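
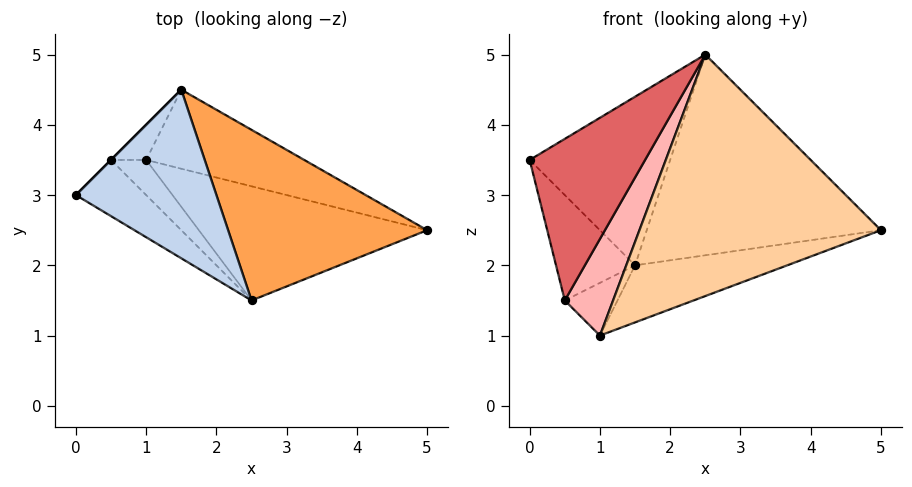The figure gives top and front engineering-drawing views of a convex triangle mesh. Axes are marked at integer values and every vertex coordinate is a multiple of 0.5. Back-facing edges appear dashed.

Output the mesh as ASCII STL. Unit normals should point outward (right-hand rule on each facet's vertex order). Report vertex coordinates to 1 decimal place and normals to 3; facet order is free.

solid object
 facet normal 0.411 0.534 -0.739
  outer loop
   vertex 1.0 3.5 1.0
   vertex 1.5 4.5 2.0
   vertex 5.0 2.5 2.5
  endloop
 endfacet
 facet normal 0.000 0.707 0.707
  outer loop
   vertex 2.5 1.5 5.0
   vertex 1.5 4.5 2.0
   vertex 0.0 3.0 3.5
  endloop
 endfacet
 facet normal 0.324 0.721 0.613
  outer loop
   vertex 2.5 1.5 5.0
   vertex 5.0 2.5 2.5
   vertex 1.5 4.5 2.0
  endloop
 endfacet
 facet normal -0.066 -0.902 -0.426
  outer loop
   vertex 2.5 1.5 5.0
   vertex 1.0 3.5 1.0
   vertex 5.0 2.5 2.5
  endloop
 endfacet
 facet normal -0.707 0.707 0.000
  outer loop
   vertex 0.5 3.5 1.5
   vertex 0.0 3.0 3.5
   vertex 1.5 4.5 2.0
  endloop
 endfacet
 facet normal -0.485 0.728 -0.485
  outer loop
   vertex 0.5 3.5 1.5
   vertex 1.5 4.5 2.0
   vertex 1.0 3.5 1.0
  endloop
 endfacet
 facet normal -0.347 -0.886 -0.308
  outer loop
   vertex 0.5 3.5 1.5
   vertex 2.5 1.5 5.0
   vertex 0.0 3.0 3.5
  endloop
 endfacet
 facet normal -0.323 -0.889 -0.323
  outer loop
   vertex 0.5 3.5 1.5
   vertex 1.0 3.5 1.0
   vertex 2.5 1.5 5.0
  endloop
 endfacet
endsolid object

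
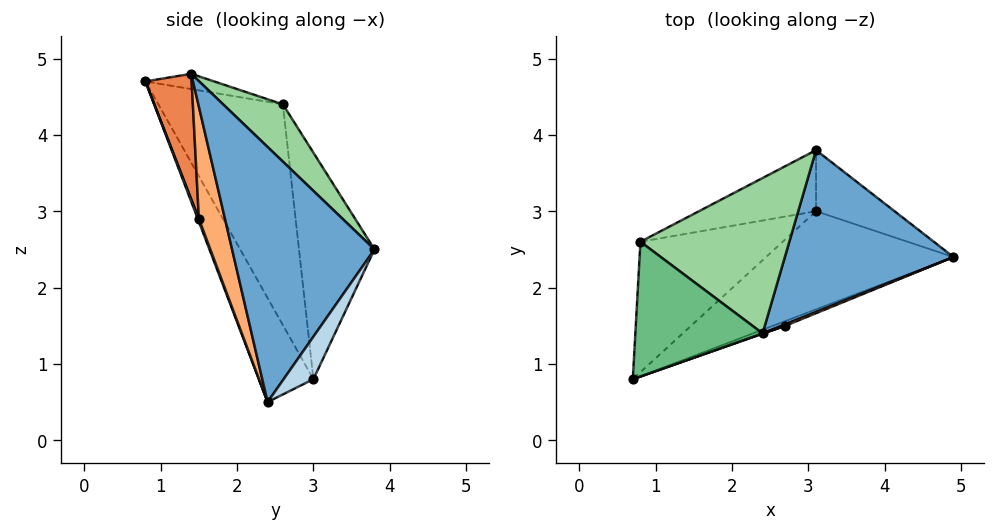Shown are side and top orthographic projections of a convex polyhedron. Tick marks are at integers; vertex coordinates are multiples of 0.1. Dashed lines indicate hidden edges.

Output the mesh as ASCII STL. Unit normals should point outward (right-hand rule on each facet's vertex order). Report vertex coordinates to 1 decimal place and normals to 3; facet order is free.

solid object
 facet normal 0.802 0.274 0.530
  outer loop
   vertex 2.4 1.4 4.8
   vertex 4.9 2.4 0.5
   vertex 3.1 3.8 2.5
  endloop
 endfacet
 facet normal -0.340 -0.714 -0.612
  outer loop
   vertex 3.1 3.0 0.8
   vertex 4.9 2.4 0.5
   vertex 0.7 0.8 4.7
  endloop
 endfacet
 facet normal 0.225 0.882 -0.415
  outer loop
   vertex 3.1 3.0 0.8
   vertex 3.1 3.8 2.5
   vertex 4.9 2.4 0.5
  endloop
 endfacet
 facet normal 0.068 -0.953 -0.295
  outer loop
   vertex 2.7 1.5 2.9
   vertex 0.7 0.8 4.7
   vertex 4.9 2.4 0.5
  endloop
 endfacet
 facet normal 0.333 -0.943 0.003
  outer loop
   vertex 2.7 1.5 2.9
   vertex 2.4 1.4 4.8
   vertex 0.7 0.8 4.7
  endloop
 endfacet
 facet normal 0.391 -0.920 0.013
  outer loop
   vertex 2.7 1.5 2.9
   vertex 4.9 2.4 0.5
   vertex 2.4 1.4 4.8
  endloop
 endfacet
 facet normal -0.840 -0.044 -0.541
  outer loop
   vertex 0.8 2.6 4.4
   vertex 3.1 3.0 0.8
   vertex 0.7 0.8 4.7
  endloop
 endfacet
 facet normal -0.636 0.698 -0.329
  outer loop
   vertex 0.8 2.6 4.4
   vertex 3.1 3.8 2.5
   vertex 3.1 3.0 0.8
  endloop
 endfacet
 facet normal -0.117 0.170 0.978
  outer loop
   vertex 0.8 2.6 4.4
   vertex 0.7 0.8 4.7
   vertex 2.4 1.4 4.8
  endloop
 endfacet
 facet normal 0.282 0.620 0.732
  outer loop
   vertex 0.8 2.6 4.4
   vertex 2.4 1.4 4.8
   vertex 3.1 3.8 2.5
  endloop
 endfacet
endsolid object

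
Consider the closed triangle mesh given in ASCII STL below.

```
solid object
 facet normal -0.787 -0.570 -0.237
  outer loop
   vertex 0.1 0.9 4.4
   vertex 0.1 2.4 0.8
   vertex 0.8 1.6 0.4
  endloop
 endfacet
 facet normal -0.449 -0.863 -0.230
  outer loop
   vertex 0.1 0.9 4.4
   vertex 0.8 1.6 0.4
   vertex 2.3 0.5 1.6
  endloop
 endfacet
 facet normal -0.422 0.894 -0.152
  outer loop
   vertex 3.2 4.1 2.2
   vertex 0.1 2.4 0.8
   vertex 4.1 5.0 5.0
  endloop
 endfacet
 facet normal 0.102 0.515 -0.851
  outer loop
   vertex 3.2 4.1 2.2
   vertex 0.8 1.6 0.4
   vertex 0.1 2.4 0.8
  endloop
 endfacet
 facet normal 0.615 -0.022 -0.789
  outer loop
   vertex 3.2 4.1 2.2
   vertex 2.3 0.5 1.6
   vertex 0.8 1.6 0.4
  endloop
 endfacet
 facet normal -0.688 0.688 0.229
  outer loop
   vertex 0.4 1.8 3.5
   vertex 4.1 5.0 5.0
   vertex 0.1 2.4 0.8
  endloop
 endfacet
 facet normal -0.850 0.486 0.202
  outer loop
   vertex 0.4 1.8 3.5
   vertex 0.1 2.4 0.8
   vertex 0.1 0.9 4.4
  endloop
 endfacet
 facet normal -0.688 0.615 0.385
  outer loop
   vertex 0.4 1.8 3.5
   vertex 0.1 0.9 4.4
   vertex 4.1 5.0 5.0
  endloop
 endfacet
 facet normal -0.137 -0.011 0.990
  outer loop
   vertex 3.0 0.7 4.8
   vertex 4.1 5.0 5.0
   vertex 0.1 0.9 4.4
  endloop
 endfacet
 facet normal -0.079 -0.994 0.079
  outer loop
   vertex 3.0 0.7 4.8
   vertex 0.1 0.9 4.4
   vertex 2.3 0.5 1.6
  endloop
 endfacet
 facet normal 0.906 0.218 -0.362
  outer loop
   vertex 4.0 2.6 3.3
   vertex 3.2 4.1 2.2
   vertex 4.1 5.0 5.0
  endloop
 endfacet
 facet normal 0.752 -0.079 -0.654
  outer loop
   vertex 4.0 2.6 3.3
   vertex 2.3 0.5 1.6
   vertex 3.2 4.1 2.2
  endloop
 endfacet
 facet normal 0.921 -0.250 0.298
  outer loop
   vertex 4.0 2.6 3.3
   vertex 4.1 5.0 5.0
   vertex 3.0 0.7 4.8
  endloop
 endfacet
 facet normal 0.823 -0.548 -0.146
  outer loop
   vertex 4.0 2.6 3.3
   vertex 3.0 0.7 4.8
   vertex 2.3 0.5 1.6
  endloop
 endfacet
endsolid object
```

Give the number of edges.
21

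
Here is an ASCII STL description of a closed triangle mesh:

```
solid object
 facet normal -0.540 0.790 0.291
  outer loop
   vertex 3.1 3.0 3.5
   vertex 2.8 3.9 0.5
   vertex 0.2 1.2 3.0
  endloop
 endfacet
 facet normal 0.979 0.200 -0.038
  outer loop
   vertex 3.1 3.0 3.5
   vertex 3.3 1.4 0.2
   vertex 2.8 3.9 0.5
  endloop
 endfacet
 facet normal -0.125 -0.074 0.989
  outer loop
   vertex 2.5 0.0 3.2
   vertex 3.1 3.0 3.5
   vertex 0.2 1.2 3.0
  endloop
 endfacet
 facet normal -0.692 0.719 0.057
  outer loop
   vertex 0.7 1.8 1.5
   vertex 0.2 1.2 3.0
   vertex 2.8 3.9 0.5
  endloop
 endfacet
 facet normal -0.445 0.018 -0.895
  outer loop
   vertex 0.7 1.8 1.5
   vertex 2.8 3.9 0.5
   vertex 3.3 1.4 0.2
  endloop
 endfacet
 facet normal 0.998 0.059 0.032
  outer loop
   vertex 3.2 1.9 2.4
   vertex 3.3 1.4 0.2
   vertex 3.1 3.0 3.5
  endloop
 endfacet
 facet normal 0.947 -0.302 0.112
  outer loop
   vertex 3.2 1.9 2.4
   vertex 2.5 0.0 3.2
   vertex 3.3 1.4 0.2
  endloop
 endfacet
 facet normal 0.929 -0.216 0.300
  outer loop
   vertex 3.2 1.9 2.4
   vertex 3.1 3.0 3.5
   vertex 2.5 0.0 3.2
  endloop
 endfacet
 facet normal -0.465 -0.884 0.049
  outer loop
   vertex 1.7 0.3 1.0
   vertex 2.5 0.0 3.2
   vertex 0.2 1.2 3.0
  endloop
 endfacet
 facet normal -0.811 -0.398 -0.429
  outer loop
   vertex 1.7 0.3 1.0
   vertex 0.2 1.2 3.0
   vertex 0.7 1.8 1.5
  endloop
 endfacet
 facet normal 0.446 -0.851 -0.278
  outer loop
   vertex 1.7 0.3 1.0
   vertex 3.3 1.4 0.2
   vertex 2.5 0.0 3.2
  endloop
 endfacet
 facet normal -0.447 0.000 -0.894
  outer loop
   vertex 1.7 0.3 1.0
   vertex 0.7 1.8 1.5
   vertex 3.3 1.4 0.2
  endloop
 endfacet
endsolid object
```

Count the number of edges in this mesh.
18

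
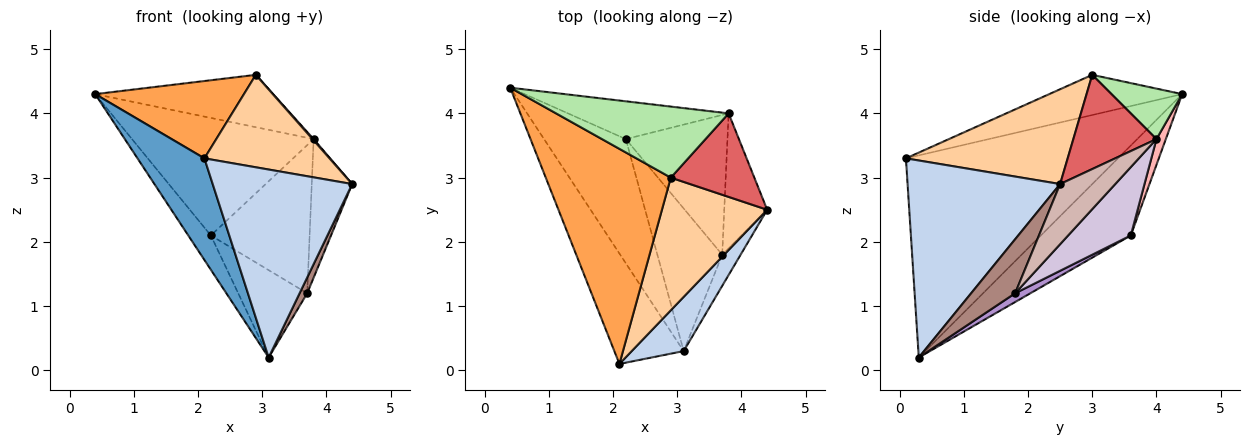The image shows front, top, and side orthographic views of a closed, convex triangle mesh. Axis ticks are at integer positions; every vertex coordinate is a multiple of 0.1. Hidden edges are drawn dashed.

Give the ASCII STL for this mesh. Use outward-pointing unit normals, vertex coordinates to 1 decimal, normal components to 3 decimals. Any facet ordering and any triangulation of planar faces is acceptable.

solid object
 facet normal -0.906 -0.286 -0.311
  outer loop
   vertex 3.1 0.3 0.2
   vertex 2.1 0.1 3.3
   vertex 0.4 4.4 4.3
  endloop
 endfacet
 facet normal 0.724 -0.662 0.191
  outer loop
   vertex 3.1 0.3 0.2
   vertex 4.4 2.5 2.9
   vertex 2.1 0.1 3.3
  endloop
 endfacet
 facet normal -0.289 -0.324 0.901
  outer loop
   vertex 2.9 3.0 4.6
   vertex 0.4 4.4 4.3
   vertex 2.1 0.1 3.3
  endloop
 endfacet
 facet normal 0.594 -0.460 0.660
  outer loop
   vertex 2.9 3.0 4.6
   vertex 2.1 0.1 3.3
   vertex 4.4 2.5 2.9
  endloop
 endfacet
 facet normal -0.727 0.182 -0.662
  outer loop
   vertex 2.2 3.6 2.1
   vertex 3.1 0.3 0.2
   vertex 0.4 4.4 4.3
  endloop
 endfacet
 facet normal 0.229 0.577 0.784
  outer loop
   vertex 3.8 4.0 3.6
   vertex 0.4 4.4 4.3
   vertex 2.9 3.0 4.6
  endloop
 endfacet
 facet normal 0.748 -0.010 0.663
  outer loop
   vertex 3.8 4.0 3.6
   vertex 2.9 3.0 4.6
   vertex 4.4 2.5 2.9
  endloop
 endfacet
 facet normal 0.049 0.951 -0.306
  outer loop
   vertex 3.8 4.0 3.6
   vertex 2.2 3.6 2.1
   vertex 0.4 4.4 4.3
  endloop
 endfacet
 facet normal 0.114 0.519 -0.847
  outer loop
   vertex 3.7 1.8 1.2
   vertex 3.1 0.3 0.2
   vertex 2.2 3.6 2.1
  endloop
 endfacet
 facet normal 0.419 0.661 -0.623
  outer loop
   vertex 3.7 1.8 1.2
   vertex 2.2 3.6 2.1
   vertex 3.8 4.0 3.6
  endloop
 endfacet
 facet normal 0.934 -0.162 -0.318
  outer loop
   vertex 3.7 1.8 1.2
   vertex 4.4 2.5 2.9
   vertex 3.1 0.3 0.2
  endloop
 endfacet
 facet normal 0.699 0.512 -0.499
  outer loop
   vertex 3.7 1.8 1.2
   vertex 3.8 4.0 3.6
   vertex 4.4 2.5 2.9
  endloop
 endfacet
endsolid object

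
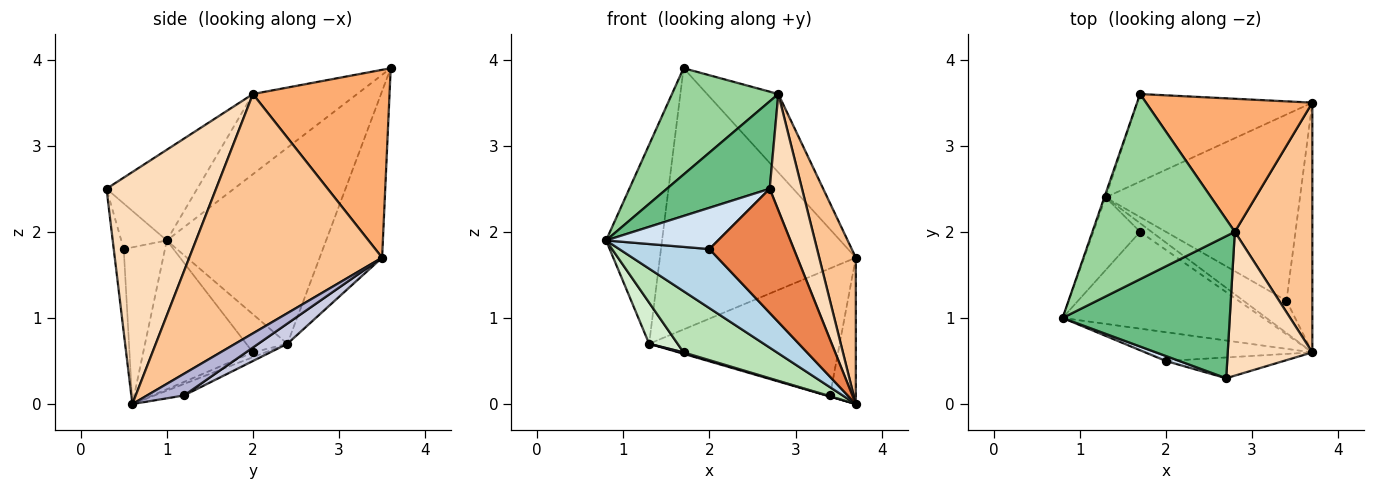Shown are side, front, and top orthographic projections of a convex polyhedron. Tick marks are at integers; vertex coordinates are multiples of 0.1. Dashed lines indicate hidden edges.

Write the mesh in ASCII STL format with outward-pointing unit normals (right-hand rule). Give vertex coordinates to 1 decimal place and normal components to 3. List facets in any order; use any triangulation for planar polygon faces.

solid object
 facet normal -0.943 0.331 -0.006
  outer loop
   vertex 1.3 2.4 0.7
   vertex 0.8 1.0 1.9
   vertex 1.7 3.6 3.9
  endloop
 endfacet
 facet normal -0.289 0.908 -0.304
  outer loop
   vertex 1.3 2.4 0.7
   vertex 1.7 3.6 3.9
   vertex 3.7 3.5 1.7
  endloop
 endfacet
 facet normal -0.380 -0.831 -0.405
  outer loop
   vertex 2.0 0.5 1.8
   vertex 0.8 1.0 1.9
   vertex 3.7 0.6 0.0
  endloop
 endfacet
 facet normal -0.374 -0.921 0.111
  outer loop
   vertex 2.0 0.5 1.8
   vertex 2.7 0.3 2.5
   vertex 0.8 1.0 1.9
  endloop
 endfacet
 facet normal -0.116 -0.980 -0.164
  outer loop
   vertex 2.0 0.5 1.8
   vertex 3.7 0.6 0.0
   vertex 2.7 0.3 2.5
  endloop
 endfacet
 facet normal 0.697 0.364 0.617
  outer loop
   vertex 2.8 2.0 3.6
   vertex 3.7 3.5 1.7
   vertex 1.7 3.6 3.9
  endloop
 endfacet
 facet normal 0.936 -0.178 0.303
  outer loop
   vertex 2.8 2.0 3.6
   vertex 3.7 0.6 0.0
   vertex 3.7 3.5 1.7
  endloop
 endfacet
 facet normal 0.905 -0.267 0.330
  outer loop
   vertex 2.8 2.0 3.6
   vertex 2.7 0.3 2.5
   vertex 3.7 0.6 0.0
  endloop
 endfacet
 facet normal -0.419 -0.476 0.773
  outer loop
   vertex 2.8 2.0 3.6
   vertex 0.8 1.0 1.9
   vertex 2.7 0.3 2.5
  endloop
 endfacet
 facet normal -0.439 -0.448 0.779
  outer loop
   vertex 2.8 2.0 3.6
   vertex 1.7 3.6 3.9
   vertex 0.8 1.0 1.9
  endloop
 endfacet
 facet normal -0.532 -0.452 -0.716
  outer loop
   vertex 1.7 2.0 0.6
   vertex 3.7 0.6 0.0
   vertex 0.8 1.0 1.9
  endloop
 endfacet
 facet normal -0.579 -0.402 -0.710
  outer loop
   vertex 1.7 2.0 0.6
   vertex 0.8 1.0 1.9
   vertex 1.3 2.4 0.7
  endloop
 endfacet
 facet normal -0.380 -0.152 -0.912
  outer loop
   vertex 1.7 2.0 0.6
   vertex 1.3 2.4 0.7
   vertex 3.7 0.6 0.0
  endloop
 endfacet
 facet normal 0.586 0.410 -0.699
  outer loop
   vertex 3.4 1.2 0.1
   vertex 3.7 3.5 1.7
   vertex 3.7 0.6 0.0
  endloop
 endfacet
 facet normal 0.086 0.561 -0.823
  outer loop
   vertex 3.4 1.2 0.1
   vertex 1.3 2.4 0.7
   vertex 3.7 3.5 1.7
  endloop
 endfacet
 facet normal -0.258 0.032 -0.966
  outer loop
   vertex 3.4 1.2 0.1
   vertex 3.7 0.6 0.0
   vertex 1.3 2.4 0.7
  endloop
 endfacet
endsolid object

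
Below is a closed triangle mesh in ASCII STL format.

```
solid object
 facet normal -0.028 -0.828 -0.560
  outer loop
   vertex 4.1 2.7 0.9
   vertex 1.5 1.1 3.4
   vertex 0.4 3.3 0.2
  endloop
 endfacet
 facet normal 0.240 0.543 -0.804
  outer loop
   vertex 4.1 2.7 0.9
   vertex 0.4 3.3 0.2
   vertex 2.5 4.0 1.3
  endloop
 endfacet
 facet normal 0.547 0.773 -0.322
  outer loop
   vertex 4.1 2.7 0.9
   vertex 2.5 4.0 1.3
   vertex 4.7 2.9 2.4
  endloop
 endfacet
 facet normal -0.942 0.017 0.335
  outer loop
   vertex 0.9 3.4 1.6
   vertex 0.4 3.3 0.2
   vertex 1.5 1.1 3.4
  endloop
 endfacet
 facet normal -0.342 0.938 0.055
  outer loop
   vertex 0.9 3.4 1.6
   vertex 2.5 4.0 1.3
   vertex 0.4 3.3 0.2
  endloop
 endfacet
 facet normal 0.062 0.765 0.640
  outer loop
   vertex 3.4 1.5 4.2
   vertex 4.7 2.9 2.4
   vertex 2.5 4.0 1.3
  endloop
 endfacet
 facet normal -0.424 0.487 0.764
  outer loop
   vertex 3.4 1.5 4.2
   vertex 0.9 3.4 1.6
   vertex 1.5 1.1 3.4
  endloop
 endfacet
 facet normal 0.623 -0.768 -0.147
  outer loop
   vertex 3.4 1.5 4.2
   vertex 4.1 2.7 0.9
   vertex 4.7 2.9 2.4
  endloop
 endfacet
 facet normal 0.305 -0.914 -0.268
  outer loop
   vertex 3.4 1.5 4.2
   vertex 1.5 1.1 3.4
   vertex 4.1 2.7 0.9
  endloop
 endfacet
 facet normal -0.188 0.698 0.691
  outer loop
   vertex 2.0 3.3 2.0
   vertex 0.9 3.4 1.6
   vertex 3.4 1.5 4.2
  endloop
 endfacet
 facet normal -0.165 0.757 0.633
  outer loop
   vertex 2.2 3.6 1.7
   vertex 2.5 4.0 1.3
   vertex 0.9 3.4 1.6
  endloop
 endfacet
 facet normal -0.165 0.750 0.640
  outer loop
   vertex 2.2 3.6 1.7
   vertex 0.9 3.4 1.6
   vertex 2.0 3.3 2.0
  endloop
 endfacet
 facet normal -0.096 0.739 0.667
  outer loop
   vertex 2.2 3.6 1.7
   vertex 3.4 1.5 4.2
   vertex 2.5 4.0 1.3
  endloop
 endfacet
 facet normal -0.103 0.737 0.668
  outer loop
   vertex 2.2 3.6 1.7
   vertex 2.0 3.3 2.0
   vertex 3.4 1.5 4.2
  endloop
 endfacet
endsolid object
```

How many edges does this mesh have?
21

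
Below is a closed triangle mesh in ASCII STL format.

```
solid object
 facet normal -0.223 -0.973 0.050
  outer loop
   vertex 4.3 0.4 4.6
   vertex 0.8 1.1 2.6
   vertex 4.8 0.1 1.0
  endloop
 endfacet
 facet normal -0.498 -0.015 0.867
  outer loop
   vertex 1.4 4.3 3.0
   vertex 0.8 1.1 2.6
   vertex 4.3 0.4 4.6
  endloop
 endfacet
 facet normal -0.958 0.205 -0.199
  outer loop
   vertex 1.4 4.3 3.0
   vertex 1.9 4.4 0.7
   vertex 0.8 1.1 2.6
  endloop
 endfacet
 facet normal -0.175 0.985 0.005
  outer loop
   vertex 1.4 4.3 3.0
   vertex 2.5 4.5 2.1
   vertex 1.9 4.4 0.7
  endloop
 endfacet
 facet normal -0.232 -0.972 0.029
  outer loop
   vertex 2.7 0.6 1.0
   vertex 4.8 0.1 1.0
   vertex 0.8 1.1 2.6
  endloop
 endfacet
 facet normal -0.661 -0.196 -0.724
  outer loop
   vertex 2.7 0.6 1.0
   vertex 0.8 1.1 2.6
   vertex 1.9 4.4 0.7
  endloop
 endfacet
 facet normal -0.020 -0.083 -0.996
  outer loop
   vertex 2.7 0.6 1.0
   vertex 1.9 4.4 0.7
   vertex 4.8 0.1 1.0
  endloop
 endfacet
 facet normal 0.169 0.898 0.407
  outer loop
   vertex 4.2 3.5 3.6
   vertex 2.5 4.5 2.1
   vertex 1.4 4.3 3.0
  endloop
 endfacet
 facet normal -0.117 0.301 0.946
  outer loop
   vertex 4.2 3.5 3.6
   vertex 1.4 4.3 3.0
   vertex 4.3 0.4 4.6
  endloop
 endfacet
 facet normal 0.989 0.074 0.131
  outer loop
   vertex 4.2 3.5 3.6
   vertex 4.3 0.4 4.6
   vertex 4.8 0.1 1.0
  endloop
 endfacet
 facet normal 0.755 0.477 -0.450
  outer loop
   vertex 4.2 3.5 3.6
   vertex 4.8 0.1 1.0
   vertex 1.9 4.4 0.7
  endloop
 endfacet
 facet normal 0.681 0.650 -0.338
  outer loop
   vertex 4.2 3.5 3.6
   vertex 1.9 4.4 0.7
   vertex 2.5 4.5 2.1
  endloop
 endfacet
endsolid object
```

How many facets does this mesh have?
12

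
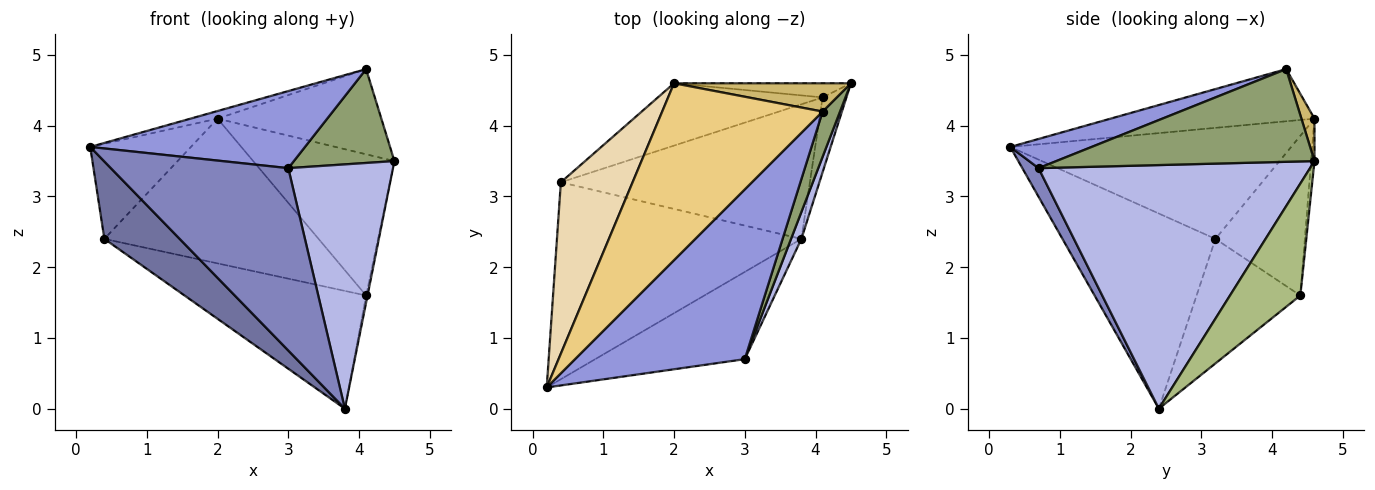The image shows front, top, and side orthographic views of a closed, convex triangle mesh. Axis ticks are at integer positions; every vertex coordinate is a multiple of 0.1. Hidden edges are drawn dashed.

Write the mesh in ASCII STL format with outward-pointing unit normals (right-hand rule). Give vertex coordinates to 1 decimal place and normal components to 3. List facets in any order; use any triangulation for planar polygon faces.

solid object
 facet normal -0.596 -0.294 -0.747
  outer loop
   vertex 0.4 3.2 2.4
   vertex 3.8 2.4 0.0
   vertex 0.2 0.3 3.7
  endloop
 endfacet
 facet normal 0.082 -0.899 -0.430
  outer loop
   vertex 3.0 0.7 3.4
   vertex 0.2 0.3 3.7
   vertex 3.8 2.4 0.0
  endloop
 endfacet
 facet normal 0.155 -0.408 0.900
  outer loop
   vertex 3.0 0.7 3.4
   vertex 4.1 4.2 4.8
   vertex 0.2 0.3 3.7
  endloop
 endfacet
 facet normal 0.932 -0.360 0.040
  outer loop
   vertex 3.0 0.7 3.4
   vertex 3.8 2.4 0.0
   vertex 4.5 4.6 3.5
  endloop
 endfacet
 facet normal 0.918 -0.357 0.172
  outer loop
   vertex 3.0 0.7 3.4
   vertex 4.5 4.6 3.5
   vertex 4.1 4.2 4.8
  endloop
 endfacet
 facet normal 0.978 0.020 -0.208
  outer loop
   vertex 4.1 4.4 1.6
   vertex 4.5 4.6 3.5
   vertex 3.8 2.4 0.0
  endloop
 endfacet
 facet normal -0.352 0.616 -0.704
  outer loop
   vertex 4.1 4.4 1.6
   vertex 3.8 2.4 0.0
   vertex 0.4 3.2 2.4
  endloop
 endfacet
 facet normal -0.024 0.995 -0.100
  outer loop
   vertex 2.0 4.6 4.1
   vertex 4.5 4.6 3.5
   vertex 4.1 4.4 1.6
  endloop
 endfacet
 facet normal -0.358 0.858 -0.369
  outer loop
   vertex 2.0 4.6 4.1
   vertex 4.1 4.4 1.6
   vertex 0.4 3.2 2.4
  endloop
 endfacet
 facet normal 0.075 0.946 0.314
  outer loop
   vertex 2.0 4.6 4.1
   vertex 4.1 4.2 4.8
   vertex 4.5 4.6 3.5
  endloop
 endfacet
 facet normal -0.309 0.041 0.950
  outer loop
   vertex 2.0 4.6 4.1
   vertex 0.2 0.3 3.7
   vertex 4.1 4.2 4.8
  endloop
 endfacet
 facet normal -0.804 0.288 0.520
  outer loop
   vertex 2.0 4.6 4.1
   vertex 0.4 3.2 2.4
   vertex 0.2 0.3 3.7
  endloop
 endfacet
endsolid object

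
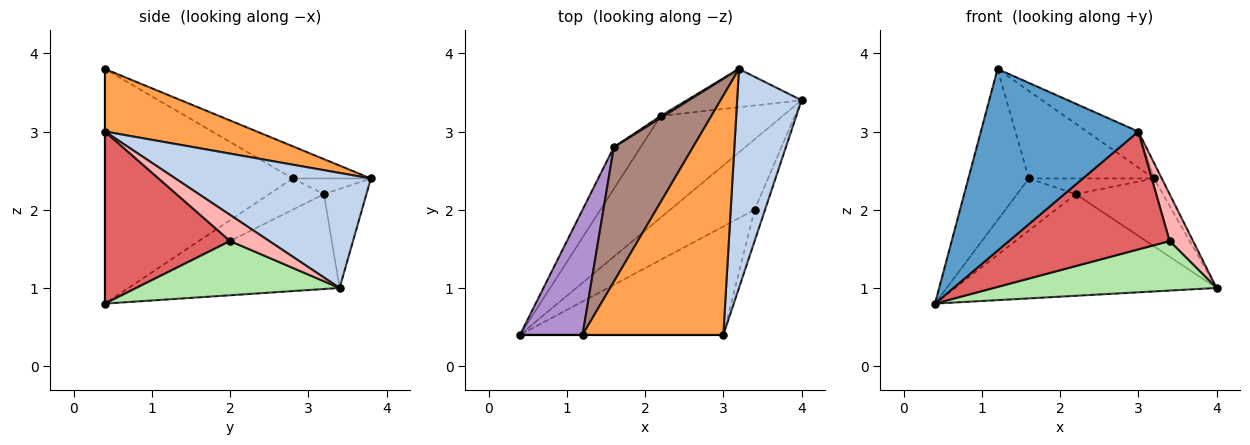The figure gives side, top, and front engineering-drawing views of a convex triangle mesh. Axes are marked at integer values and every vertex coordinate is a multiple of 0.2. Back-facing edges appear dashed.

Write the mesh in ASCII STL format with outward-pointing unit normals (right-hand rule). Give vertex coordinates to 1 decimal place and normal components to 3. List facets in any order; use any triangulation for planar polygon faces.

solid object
 facet normal 0.000 -1.000 0.000
  outer loop
   vertex 3.0 0.4 3.0
   vertex 1.2 0.4 3.8
   vertex 0.4 0.4 0.8
  endloop
 endfacet
 facet normal 0.872 0.035 0.488
  outer loop
   vertex 3.0 0.4 3.0
   vertex 4.0 3.4 1.0
   vertex 3.2 3.8 2.4
  endloop
 endfacet
 facet normal 0.402 0.136 0.905
  outer loop
   vertex 3.0 0.4 3.0
   vertex 3.2 3.8 2.4
   vertex 1.2 0.4 3.8
  endloop
 endfacet
 facet normal -0.482 0.620 -0.620
  outer loop
   vertex 2.2 3.2 2.2
   vertex 4.0 3.4 1.0
   vertex 0.4 0.4 0.8
  endloop
 endfacet
 facet normal -0.391 0.802 -0.452
  outer loop
   vertex 2.2 3.2 2.2
   vertex 3.2 3.8 2.4
   vertex 4.0 3.4 1.0
  endloop
 endfacet
 facet normal 0.465 -0.510 -0.724
  outer loop
   vertex 3.4 2.0 1.6
   vertex 0.4 0.4 0.8
   vertex 4.0 3.4 1.0
  endloop
 endfacet
 facet normal 0.497 -0.638 -0.588
  outer loop
   vertex 3.4 2.0 1.6
   vertex 3.0 0.4 3.0
   vertex 0.4 0.4 0.8
  endloop
 endfacet
 facet normal 0.811 -0.487 -0.324
  outer loop
   vertex 3.4 2.0 1.6
   vertex 4.0 3.4 1.0
   vertex 3.0 0.4 3.0
  endloop
 endfacet
 facet normal -0.923 0.297 0.246
  outer loop
   vertex 1.6 2.8 2.4
   vertex 0.4 0.4 0.8
   vertex 1.2 0.4 3.8
  endloop
 endfacet
 facet normal -0.589 0.631 -0.505
  outer loop
   vertex 1.6 2.8 2.4
   vertex 2.2 3.2 2.2
   vertex 0.4 0.4 0.8
  endloop
 endfacet
 facet normal -0.323 0.516 0.793
  outer loop
   vertex 1.6 2.8 2.4
   vertex 1.2 0.4 3.8
   vertex 3.2 3.8 2.4
  endloop
 endfacet
 facet normal -0.527 0.843 0.105
  outer loop
   vertex 1.6 2.8 2.4
   vertex 3.2 3.8 2.4
   vertex 2.2 3.2 2.2
  endloop
 endfacet
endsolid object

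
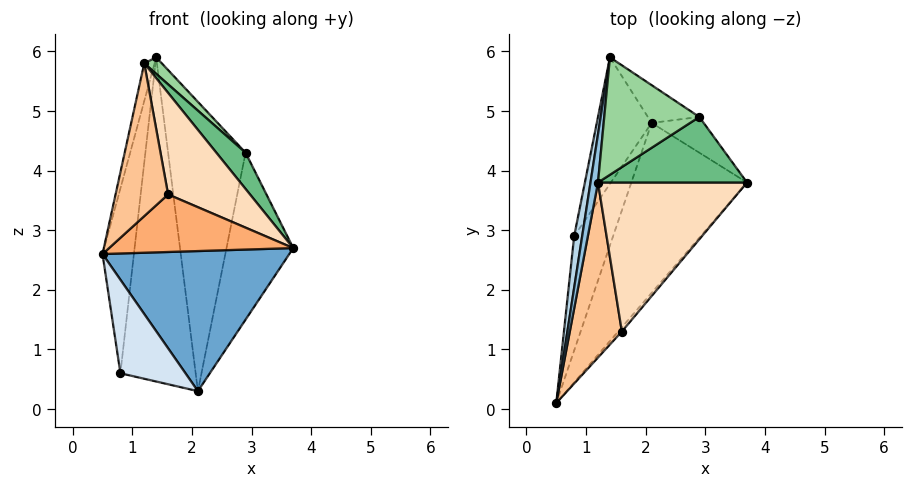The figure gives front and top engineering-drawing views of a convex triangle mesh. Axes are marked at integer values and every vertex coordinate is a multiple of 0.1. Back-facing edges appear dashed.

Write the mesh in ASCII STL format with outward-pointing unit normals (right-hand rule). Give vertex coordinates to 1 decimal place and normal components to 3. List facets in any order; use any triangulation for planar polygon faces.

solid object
 facet normal 0.605 -0.507 -0.614
  outer loop
   vertex 2.1 4.8 0.3
   vertex 3.7 3.8 2.7
   vertex 0.5 0.1 2.6
  endloop
 endfacet
 facet normal -0.990 0.089 0.114
  outer loop
   vertex 1.2 3.8 5.8
   vertex 1.4 5.9 5.9
   vertex 0.5 0.1 2.6
  endloop
 endfacet
 facet normal -0.990 0.133 0.037
  outer loop
   vertex 0.8 2.9 0.6
   vertex 0.5 0.1 2.6
   vertex 1.4 5.9 5.9
  endloop
 endfacet
 facet normal 0.598 -0.507 -0.620
  outer loop
   vertex 0.8 2.9 0.6
   vertex 2.1 4.8 0.3
   vertex 0.5 0.1 2.6
  endloop
 endfacet
 facet normal -0.822 0.530 -0.207
  outer loop
   vertex 0.8 2.9 0.6
   vertex 1.4 5.9 5.9
   vertex 2.1 4.8 0.3
  endloop
 endfacet
 facet normal 0.756 -0.653 -0.049
  outer loop
   vertex 1.6 1.3 3.6
   vertex 0.5 0.1 2.6
   vertex 3.7 3.8 2.7
  endloop
 endfacet
 facet normal 0.033 -0.657 0.753
  outer loop
   vertex 1.6 1.3 3.6
   vertex 1.2 3.8 5.8
   vertex 0.5 0.1 2.6
  endloop
 endfacet
 facet normal 0.716 -0.393 0.577
  outer loop
   vertex 1.6 1.3 3.6
   vertex 3.7 3.8 2.7
   vertex 1.2 3.8 5.8
  endloop
 endfacet
 facet normal 0.735 -0.328 0.593
  outer loop
   vertex 2.9 4.9 4.3
   vertex 1.2 3.8 5.8
   vertex 3.7 3.8 2.7
  endloop
 endfacet
 facet normal 0.694 -0.100 0.713
  outer loop
   vertex 2.9 4.9 4.3
   vertex 1.4 5.9 5.9
   vertex 1.2 3.8 5.8
  endloop
 endfacet
 facet normal 0.679 0.718 -0.154
  outer loop
   vertex 2.9 4.9 4.3
   vertex 3.7 3.8 2.7
   vertex 2.1 4.8 0.3
  endloop
 endfacet
 facet normal 0.463 0.879 -0.115
  outer loop
   vertex 2.9 4.9 4.3
   vertex 2.1 4.8 0.3
   vertex 1.4 5.9 5.9
  endloop
 endfacet
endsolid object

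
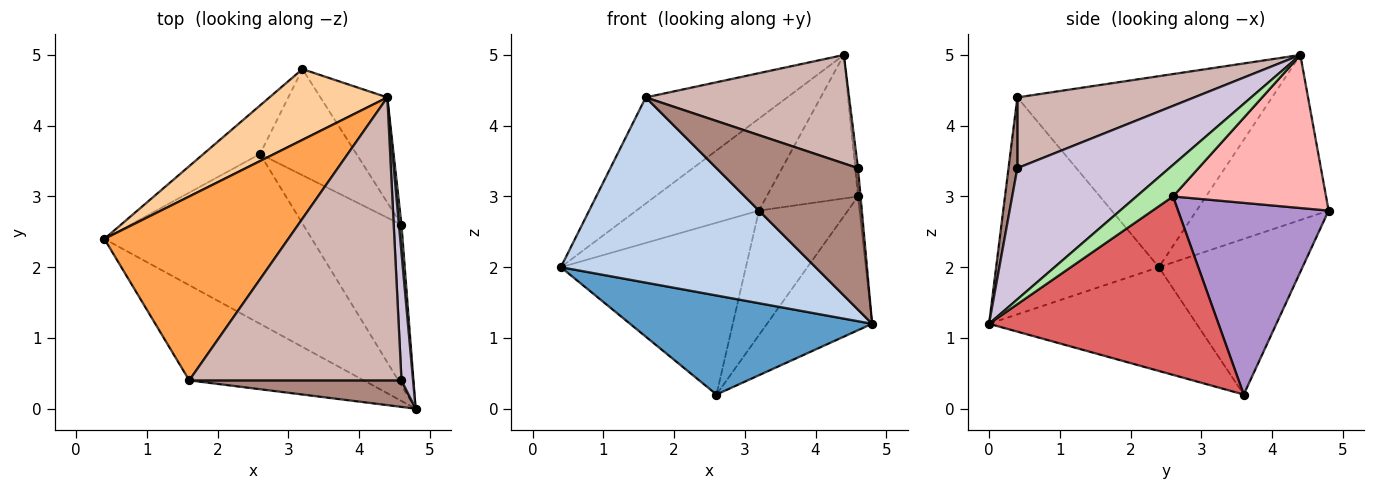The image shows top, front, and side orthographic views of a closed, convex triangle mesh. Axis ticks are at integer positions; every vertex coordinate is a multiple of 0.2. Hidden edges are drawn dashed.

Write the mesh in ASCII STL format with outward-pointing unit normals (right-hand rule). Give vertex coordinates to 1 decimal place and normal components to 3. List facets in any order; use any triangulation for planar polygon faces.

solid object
 facet normal -0.396 -0.463 -0.793
  outer loop
   vertex 2.6 3.6 0.2
   vertex 4.8 0.0 1.2
   vertex 0.4 2.4 2.0
  endloop
 endfacet
 facet normal -0.494 -0.773 -0.397
  outer loop
   vertex 1.6 0.4 4.4
   vertex 0.4 2.4 2.0
   vertex 4.8 0.0 1.2
  endloop
 endfacet
 facet normal -0.669 0.372 0.644
  outer loop
   vertex 1.6 0.4 4.4
   vertex 4.4 4.4 5.0
   vertex 0.4 2.4 2.0
  endloop
 endfacet
 facet normal -0.649 0.603 0.464
  outer loop
   vertex 3.2 4.8 2.8
   vertex 0.4 2.4 2.0
   vertex 4.4 4.4 5.0
  endloop
 endfacet
 facet normal -0.599 0.771 -0.218
  outer loop
   vertex 3.2 4.8 2.8
   vertex 2.6 3.6 0.2
   vertex 0.4 2.4 2.0
  endloop
 endfacet
 facet normal 0.996 0.020 0.081
  outer loop
   vertex 4.6 2.6 3.0
   vertex 4.4 4.4 5.0
   vertex 4.8 0.0 1.2
  endloop
 endfacet
 facet normal 0.813 0.372 -0.448
  outer loop
   vertex 4.6 2.6 3.0
   vertex 4.8 0.0 1.2
   vertex 2.6 3.6 0.2
  endloop
 endfacet
 facet normal 0.804 0.480 -0.351
  outer loop
   vertex 4.6 2.6 3.0
   vertex 3.2 4.8 2.8
   vertex 4.4 4.4 5.0
  endloop
 endfacet
 facet normal 0.790 0.467 -0.398
  outer loop
   vertex 4.6 2.6 3.0
   vertex 2.6 3.6 0.2
   vertex 3.2 4.8 2.8
  endloop
 endfacet
 facet normal 0.996 0.015 0.088
  outer loop
   vertex 4.6 0.4 3.4
   vertex 4.8 0.0 1.2
   vertex 4.4 4.4 5.0
  endloop
 endfacet
 facet normal 0.061 -0.981 0.184
  outer loop
   vertex 4.6 0.4 3.4
   vertex 1.6 0.4 4.4
   vertex 4.8 0.0 1.2
  endloop
 endfacet
 facet normal 0.297 -0.342 0.892
  outer loop
   vertex 4.6 0.4 3.4
   vertex 4.4 4.4 5.0
   vertex 1.6 0.4 4.4
  endloop
 endfacet
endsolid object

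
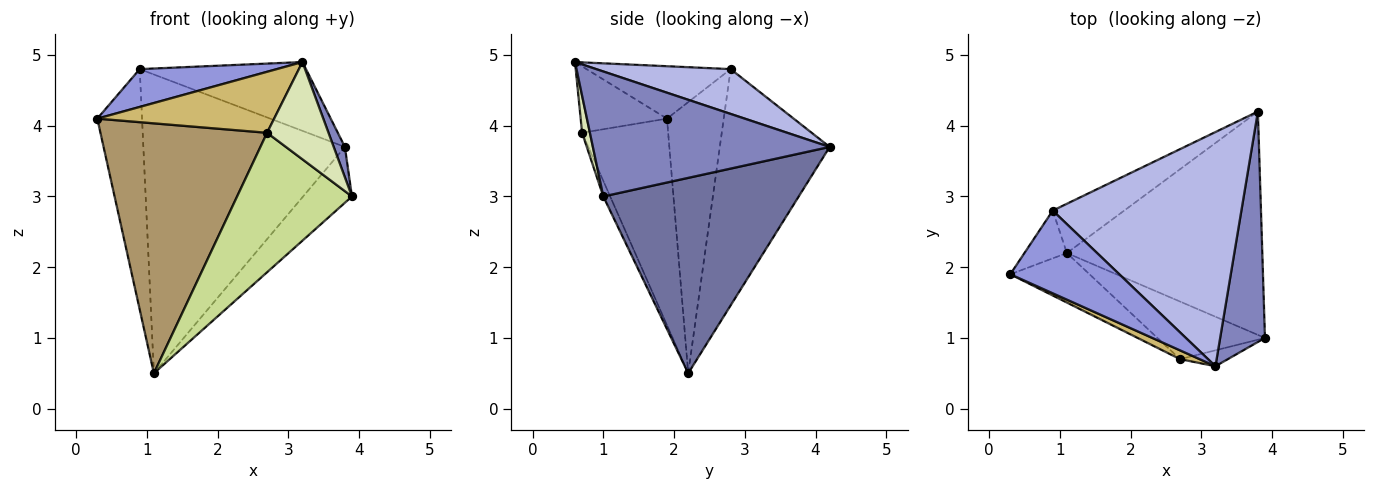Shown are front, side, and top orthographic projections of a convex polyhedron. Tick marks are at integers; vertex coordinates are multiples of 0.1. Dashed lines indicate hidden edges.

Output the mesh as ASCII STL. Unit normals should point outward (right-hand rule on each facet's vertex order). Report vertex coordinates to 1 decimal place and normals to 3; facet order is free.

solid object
 facet normal 0.696 0.174 -0.696
  outer loop
   vertex 1.1 2.2 0.5
   vertex 3.8 4.2 3.7
   vertex 3.9 1.0 3.0
  endloop
 endfacet
 facet normal 0.940 -0.044 0.337
  outer loop
   vertex 3.2 0.6 4.9
   vertex 3.9 1.0 3.0
   vertex 3.8 4.2 3.7
  endloop
 endfacet
 facet normal -0.401 -0.381 0.833
  outer loop
   vertex 0.9 2.8 4.8
   vertex 0.3 1.9 4.1
   vertex 3.2 0.6 4.9
  endloop
 endfacet
 facet normal 0.222 0.275 0.935
  outer loop
   vertex 0.9 2.8 4.8
   vertex 3.2 0.6 4.9
   vertex 3.8 4.2 3.7
  endloop
 endfacet
 facet normal -0.779 0.615 -0.122
  outer loop
   vertex 0.9 2.8 4.8
   vertex 1.1 2.2 0.5
   vertex 0.3 1.9 4.1
  endloop
 endfacet
 facet normal -0.474 0.869 -0.143
  outer loop
   vertex 0.9 2.8 4.8
   vertex 3.8 4.2 3.7
   vertex 1.1 2.2 0.5
  endloop
 endfacet
 facet normal -0.055 -0.923 -0.381
  outer loop
   vertex 2.7 0.7 3.9
   vertex 1.1 2.2 0.5
   vertex 3.9 1.0 3.0
  endloop
 endfacet
 facet normal 0.125 -0.979 -0.160
  outer loop
   vertex 2.7 0.7 3.9
   vertex 3.9 1.0 3.0
   vertex 3.2 0.6 4.9
  endloop
 endfacet
 facet normal -0.452 -0.875 -0.173
  outer loop
   vertex 2.7 0.7 3.9
   vertex 0.3 1.9 4.1
   vertex 1.1 2.2 0.5
  endloop
 endfacet
 facet normal -0.435 -0.891 0.128
  outer loop
   vertex 2.7 0.7 3.9
   vertex 3.2 0.6 4.9
   vertex 0.3 1.9 4.1
  endloop
 endfacet
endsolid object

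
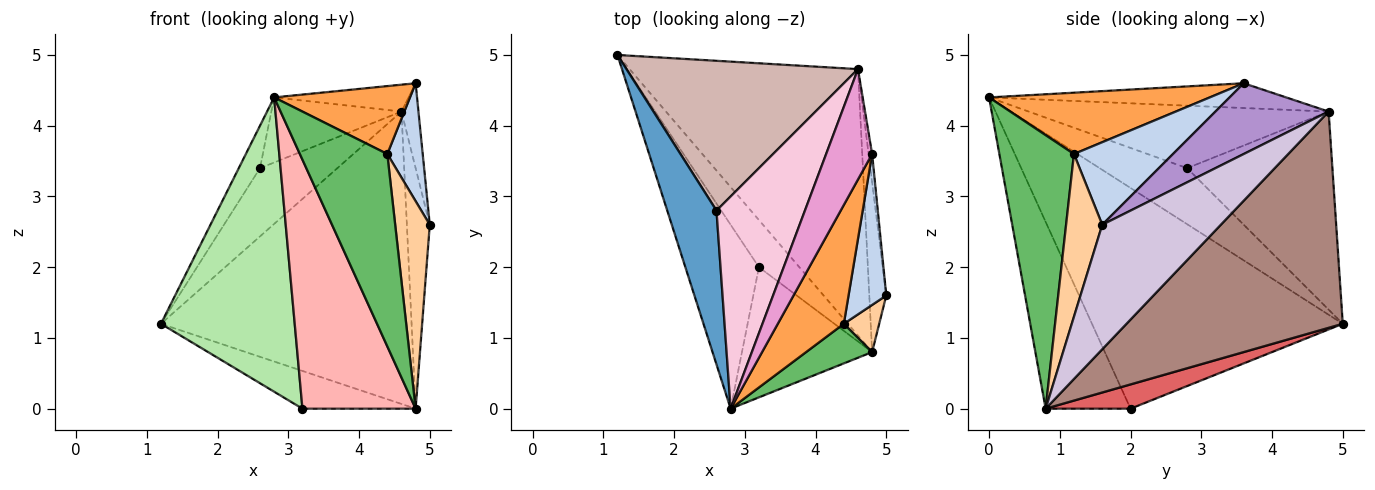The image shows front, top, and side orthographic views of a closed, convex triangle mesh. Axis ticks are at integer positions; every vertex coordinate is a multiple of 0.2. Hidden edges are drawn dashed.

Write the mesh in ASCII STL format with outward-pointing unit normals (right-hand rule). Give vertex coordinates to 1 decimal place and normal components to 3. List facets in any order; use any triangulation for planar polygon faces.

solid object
 facet normal -0.739 0.179 0.649
  outer loop
   vertex 2.6 2.8 3.4
   vertex 1.2 5.0 1.2
   vertex 2.8 0.0 4.4
  endloop
 endfacet
 facet normal 0.865 -0.309 0.395
  outer loop
   vertex 4.4 1.2 3.6
   vertex 5.0 1.6 2.6
   vertex 4.8 3.6 4.6
  endloop
 endfacet
 facet normal 0.628 -0.386 0.676
  outer loop
   vertex 4.4 1.2 3.6
   vertex 4.8 3.6 4.6
   vertex 2.8 0.0 4.4
  endloop
 endfacet
 facet normal 0.714 -0.683 0.155
  outer loop
   vertex 4.4 1.2 3.6
   vertex 4.8 0.8 0.0
   vertex 5.0 1.6 2.6
  endloop
 endfacet
 facet normal 0.641 -0.752 0.155
  outer loop
   vertex 4.4 1.2 3.6
   vertex 2.8 0.0 4.4
   vertex 4.8 0.8 0.0
  endloop
 endfacet
 facet normal -0.846 -0.451 -0.282
  outer loop
   vertex 3.2 2.0 0.0
   vertex 2.8 0.0 4.4
   vertex 1.2 5.0 1.2
  endloop
 endfacet
 facet normal 0.424 0.566 -0.707
  outer loop
   vertex 3.2 2.0 0.0
   vertex 1.2 5.0 1.2
   vertex 4.8 0.8 0.0
  endloop
 endfacet
 facet normal -0.554 -0.738 -0.386
  outer loop
   vertex 3.2 2.0 0.0
   vertex 4.8 0.8 0.0
   vertex 2.8 0.0 4.4
  endloop
 endfacet
 facet normal 0.988 0.148 -0.049
  outer loop
   vertex 4.6 4.8 4.2
   vertex 4.8 3.6 4.6
   vertex 5.0 1.6 2.6
  endloop
 endfacet
 facet normal 0.973 0.188 -0.133
  outer loop
   vertex 4.6 4.8 4.2
   vertex 5.0 1.6 2.6
   vertex 4.8 0.8 0.0
  endloop
 endfacet
 facet normal 0.538 0.623 -0.568
  outer loop
   vertex 4.6 4.8 4.2
   vertex 4.8 0.8 0.0
   vertex 1.2 5.0 1.2
  endloop
 endfacet
 facet normal -0.614 0.327 0.718
  outer loop
   vertex 4.6 4.8 4.2
   vertex 1.2 5.0 1.2
   vertex 2.6 2.8 3.4
  endloop
 endfacet
 facet normal -0.464 0.210 0.861
  outer loop
   vertex 4.6 4.8 4.2
   vertex 2.8 0.0 4.4
   vertex 4.8 3.6 4.6
  endloop
 endfacet
 facet normal -0.560 0.243 0.792
  outer loop
   vertex 4.6 4.8 4.2
   vertex 2.6 2.8 3.4
   vertex 2.8 0.0 4.4
  endloop
 endfacet
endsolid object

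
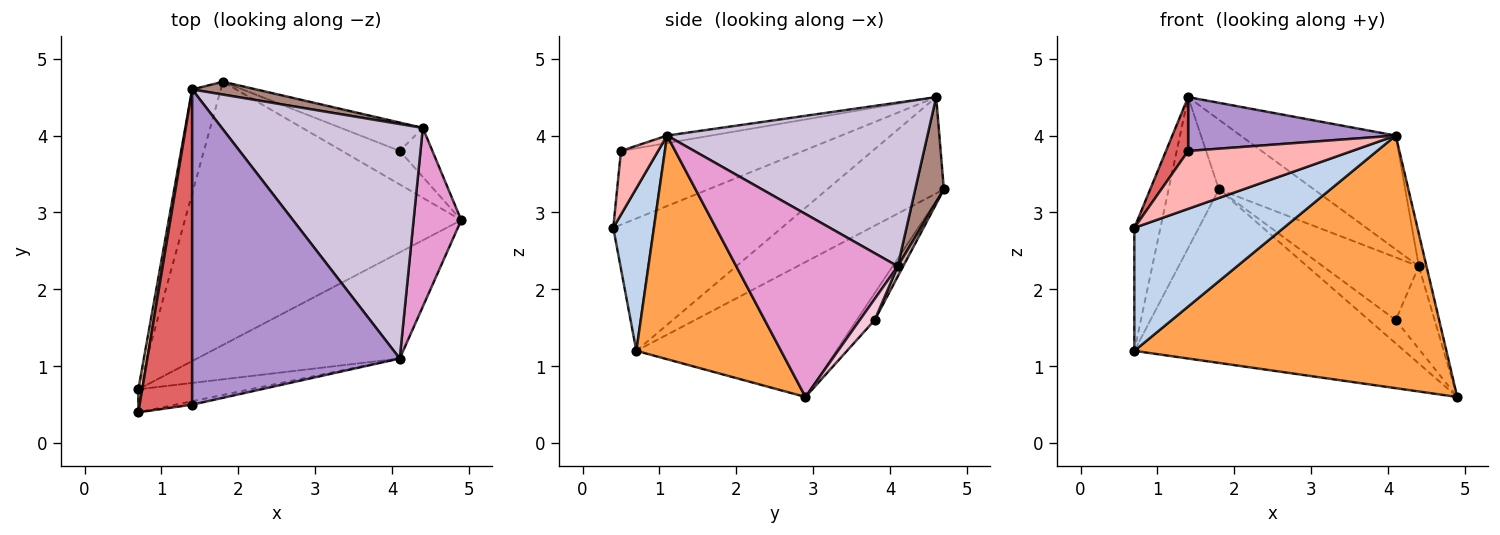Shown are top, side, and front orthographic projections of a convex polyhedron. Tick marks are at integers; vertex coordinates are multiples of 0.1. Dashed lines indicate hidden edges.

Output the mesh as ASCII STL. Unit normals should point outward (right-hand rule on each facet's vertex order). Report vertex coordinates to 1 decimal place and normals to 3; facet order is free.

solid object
 facet normal -0.377 0.510 -0.773
  outer loop
   vertex 0.7 0.7 1.2
   vertex 1.8 4.7 3.3
   vertex 4.9 2.9 0.6
  endloop
 endfacet
 facet normal 0.258 -0.950 -0.178
  outer loop
   vertex 0.7 0.7 1.2
   vertex 4.1 1.1 4.0
   vertex 0.7 0.4 2.8
  endloop
 endfacet
 facet normal 0.393 -0.848 -0.356
  outer loop
   vertex 0.7 0.7 1.2
   vertex 4.9 2.9 0.6
   vertex 4.1 1.1 4.0
  endloop
 endfacet
 facet normal -0.988 0.153 0.029
  outer loop
   vertex 0.7 0.7 1.2
   vertex 0.7 0.4 2.8
   vertex 1.4 4.6 4.5
  endloop
 endfacet
 facet normal -0.886 0.382 -0.263
  outer loop
   vertex 0.7 0.7 1.2
   vertex 1.4 4.6 4.5
   vertex 1.8 4.7 3.3
  endloop
 endfacet
 facet normal -0.358 0.534 -0.766
  outer loop
   vertex 4.1 3.8 1.6
   vertex 4.9 2.9 0.6
   vertex 1.8 4.7 3.3
  endloop
 endfacet
 facet normal -0.811 -0.099 0.577
  outer loop
   vertex 1.4 0.5 3.8
   vertex 1.4 4.6 4.5
   vertex 0.7 0.4 2.8
  endloop
 endfacet
 facet normal 0.221 -0.974 -0.057
  outer loop
   vertex 1.4 0.5 3.8
   vertex 0.7 0.4 2.8
   vertex 4.1 1.1 4.0
  endloop
 endfacet
 facet normal -0.036 -0.168 0.985
  outer loop
   vertex 1.4 0.5 3.8
   vertex 4.1 1.1 4.0
   vertex 1.4 4.6 4.5
  endloop
 endfacet
 facet normal 0.591 0.352 0.726
  outer loop
   vertex 4.4 4.1 2.3
   vertex 1.4 4.6 4.5
   vertex 4.1 1.1 4.0
  endloop
 endfacet
 facet normal 0.284 0.943 0.173
  outer loop
   vertex 4.4 4.1 2.3
   vertex 1.8 4.7 3.3
   vertex 1.4 4.6 4.5
  endloop
 endfacet
 facet normal 0.051 0.910 -0.412
  outer loop
   vertex 4.4 4.1 2.3
   vertex 4.1 3.8 1.6
   vertex 1.8 4.7 3.3
  endloop
 endfacet
 facet normal 0.967 0.046 0.252
  outer loop
   vertex 4.4 4.1 2.3
   vertex 4.1 1.1 4.0
   vertex 4.9 2.9 0.6
  endloop
 endfacet
 facet normal 0.313 0.817 -0.484
  outer loop
   vertex 4.4 4.1 2.3
   vertex 4.9 2.9 0.6
   vertex 4.1 3.8 1.6
  endloop
 endfacet
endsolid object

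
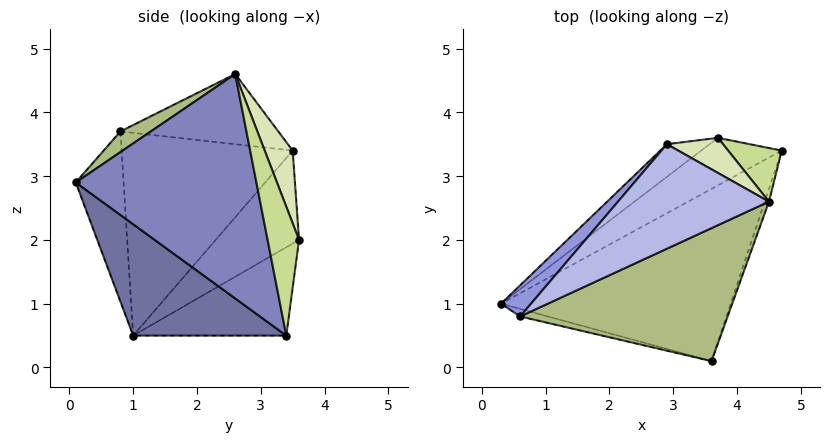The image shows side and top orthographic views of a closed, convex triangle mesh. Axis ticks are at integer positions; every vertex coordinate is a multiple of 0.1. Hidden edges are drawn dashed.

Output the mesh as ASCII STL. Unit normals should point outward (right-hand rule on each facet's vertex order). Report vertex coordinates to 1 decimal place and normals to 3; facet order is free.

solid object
 facet normal 0.341 -0.625 -0.703
  outer loop
   vertex 3.6 0.1 2.9
   vertex 0.3 1.0 0.5
   vertex 4.7 3.4 0.5
  endloop
 endfacet
 facet normal 0.945 -0.328 -0.018
  outer loop
   vertex 4.5 2.6 4.6
   vertex 3.6 0.1 2.9
   vertex 4.7 3.4 0.5
  endloop
 endfacet
 facet normal -0.750 0.652 0.111
  outer loop
   vertex 0.6 0.8 3.7
   vertex 2.9 3.5 3.4
   vertex 0.3 1.0 0.5
  endloop
 endfacet
 facet normal -0.383 0.418 0.824
  outer loop
   vertex 0.6 0.8 3.7
   vertex 4.5 2.6 4.6
   vertex 2.9 3.5 3.4
  endloop
 endfacet
 facet normal -0.237 -0.971 -0.038
  outer loop
   vertex 0.6 0.8 3.7
   vertex 0.3 1.0 0.5
   vertex 3.6 0.1 2.9
  endloop
 endfacet
 facet normal 0.081 -0.580 0.810
  outer loop
   vertex 0.6 0.8 3.7
   vertex 3.6 0.1 2.9
   vertex 4.5 2.6 4.6
  endloop
 endfacet
 facet normal 0.461 0.867 0.192
  outer loop
   vertex 3.7 3.6 2.0
   vertex 4.5 2.6 4.6
   vertex 4.7 3.4 0.5
  endloop
 endfacet
 facet normal 0.325 0.912 0.251
  outer loop
   vertex 3.7 3.6 2.0
   vertex 2.9 3.5 3.4
   vertex 4.5 2.6 4.6
  endloop
 endfacet
 facet normal -0.439 0.805 -0.400
  outer loop
   vertex 3.7 3.6 2.0
   vertex 4.7 3.4 0.5
   vertex 0.3 1.0 0.5
  endloop
 endfacet
 facet normal -0.521 0.819 -0.239
  outer loop
   vertex 3.7 3.6 2.0
   vertex 0.3 1.0 0.5
   vertex 2.9 3.5 3.4
  endloop
 endfacet
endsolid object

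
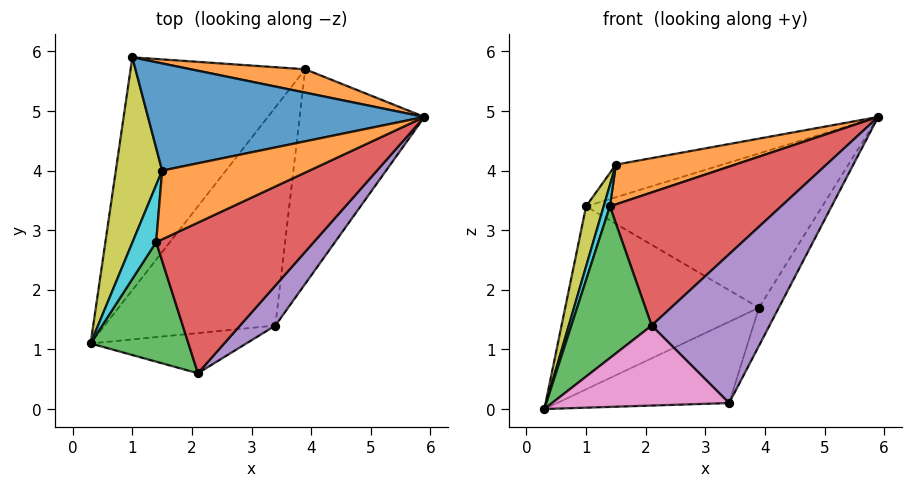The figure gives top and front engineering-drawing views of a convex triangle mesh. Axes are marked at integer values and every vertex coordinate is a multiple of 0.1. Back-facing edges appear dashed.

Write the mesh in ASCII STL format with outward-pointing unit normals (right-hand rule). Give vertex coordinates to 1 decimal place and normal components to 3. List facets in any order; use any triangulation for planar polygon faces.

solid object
 facet normal -0.386 0.570 -0.725
  outer loop
   vertex 3.9 5.7 1.7
   vertex 0.3 1.1 0.0
   vertex 1.0 5.9 3.4
  endloop
 endfacet
 facet normal 0.154 0.977 0.148
  outer loop
   vertex 3.9 5.7 1.7
   vertex 1.0 5.9 3.4
   vertex 5.9 4.9 4.9
  endloop
 endfacet
 facet normal -0.573 -0.644 0.507
  outer loop
   vertex 1.4 2.8 3.4
   vertex 0.3 1.1 0.0
   vertex 2.1 0.6 1.4
  endloop
 endfacet
 facet normal 0.059 -0.661 0.748
  outer loop
   vertex 1.4 2.8 3.4
   vertex 2.1 0.6 1.4
   vertex 5.9 4.9 4.9
  endloop
 endfacet
 facet normal 0.649 -0.734 0.197
  outer loop
   vertex 3.4 1.4 0.1
   vertex 5.9 4.9 4.9
   vertex 2.1 0.6 1.4
  endloop
 endfacet
 facet normal 0.855 0.091 -0.511
  outer loop
   vertex 3.4 1.4 0.1
   vertex 3.9 5.7 1.7
   vertex 5.9 4.9 4.9
  endloop
 endfacet
 facet normal 0.100 -0.889 -0.447
  outer loop
   vertex 3.4 1.4 0.1
   vertex 2.1 0.6 1.4
   vertex 0.3 1.1 0.0
  endloop
 endfacet
 facet normal -0.004 0.349 -0.937
  outer loop
   vertex 3.4 1.4 0.1
   vertex 0.3 1.1 0.0
   vertex 3.9 5.7 1.7
  endloop
 endfacet
 facet normal -0.929 -0.114 0.353
  outer loop
   vertex 1.5 4.0 4.1
   vertex 1.0 5.9 3.4
   vertex 0.3 1.1 0.0
  endloop
 endfacet
 facet normal -0.920 -0.137 0.366
  outer loop
   vertex 1.5 4.0 4.1
   vertex 0.3 1.1 0.0
   vertex 1.4 2.8 3.4
  endloop
 endfacet
 facet normal -0.227 0.283 0.932
  outer loop
   vertex 1.5 4.0 4.1
   vertex 5.9 4.9 4.9
   vertex 1.0 5.9 3.4
  endloop
 endfacet
 facet normal -0.055 -0.500 0.864
  outer loop
   vertex 1.5 4.0 4.1
   vertex 1.4 2.8 3.4
   vertex 5.9 4.9 4.9
  endloop
 endfacet
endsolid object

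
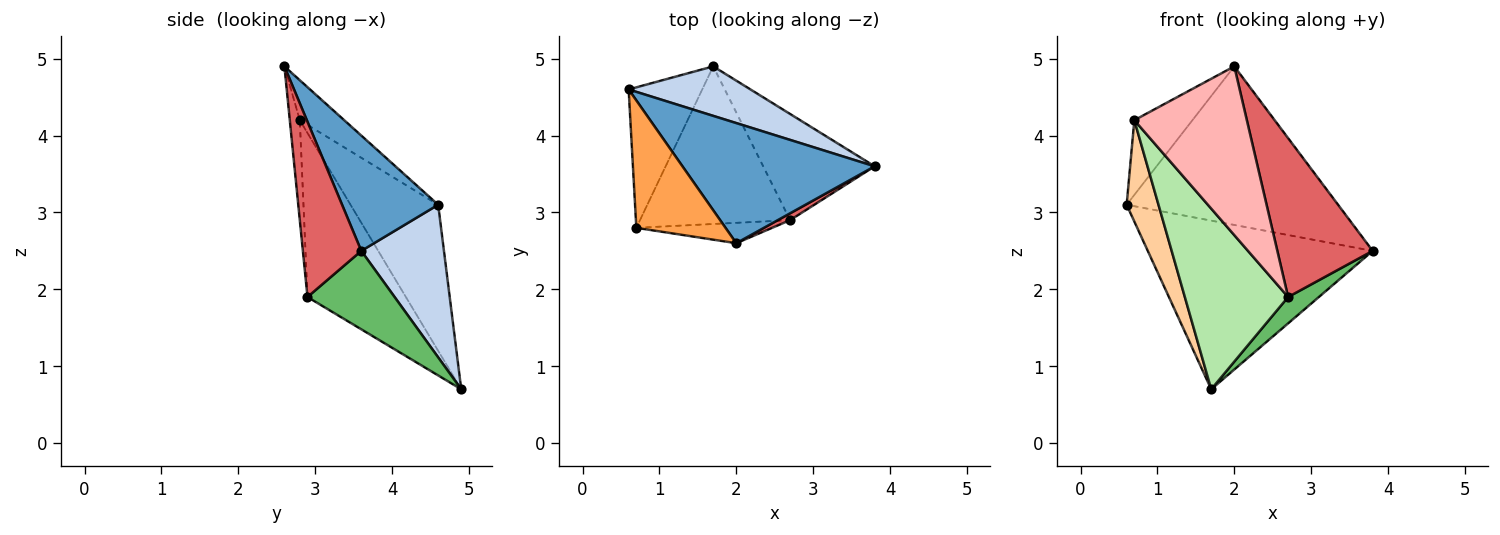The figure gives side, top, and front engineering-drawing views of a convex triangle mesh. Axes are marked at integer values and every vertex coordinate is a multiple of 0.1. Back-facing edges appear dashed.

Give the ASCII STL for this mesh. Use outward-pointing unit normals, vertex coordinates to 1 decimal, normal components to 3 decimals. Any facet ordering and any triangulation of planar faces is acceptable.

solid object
 facet normal 0.341 0.749 0.568
  outer loop
   vertex 2.0 2.6 4.9
   vertex 3.8 3.6 2.5
   vertex 0.6 4.6 3.1
  endloop
 endfacet
 facet normal 0.333 0.905 0.266
  outer loop
   vertex 1.7 4.9 0.7
   vertex 0.6 4.6 3.1
   vertex 3.8 3.6 2.5
  endloop
 endfacet
 facet normal -0.361 0.472 0.805
  outer loop
   vertex 0.7 2.8 4.2
   vertex 2.0 2.6 4.9
   vertex 0.6 4.6 3.1
  endloop
 endfacet
 facet normal -0.849 -0.309 -0.428
  outer loop
   vertex 0.7 2.8 4.2
   vertex 0.6 4.6 3.1
   vertex 1.7 4.9 0.7
  endloop
 endfacet
 facet normal 0.564 -0.199 -0.802
  outer loop
   vertex 2.7 2.9 1.9
   vertex 1.7 4.9 0.7
   vertex 3.8 3.6 2.5
  endloop
 endfacet
 facet normal -0.583 -0.612 -0.534
  outer loop
   vertex 2.7 2.9 1.9
   vertex 0.7 2.8 4.2
   vertex 1.7 4.9 0.7
  endloop
 endfacet
 facet normal 0.522 -0.852 0.037
  outer loop
   vertex 2.7 2.9 1.9
   vertex 3.8 3.6 2.5
   vertex 2.0 2.6 4.9
  endloop
 endfacet
 facet normal -0.088 -0.989 -0.119
  outer loop
   vertex 2.7 2.9 1.9
   vertex 2.0 2.6 4.9
   vertex 0.7 2.8 4.2
  endloop
 endfacet
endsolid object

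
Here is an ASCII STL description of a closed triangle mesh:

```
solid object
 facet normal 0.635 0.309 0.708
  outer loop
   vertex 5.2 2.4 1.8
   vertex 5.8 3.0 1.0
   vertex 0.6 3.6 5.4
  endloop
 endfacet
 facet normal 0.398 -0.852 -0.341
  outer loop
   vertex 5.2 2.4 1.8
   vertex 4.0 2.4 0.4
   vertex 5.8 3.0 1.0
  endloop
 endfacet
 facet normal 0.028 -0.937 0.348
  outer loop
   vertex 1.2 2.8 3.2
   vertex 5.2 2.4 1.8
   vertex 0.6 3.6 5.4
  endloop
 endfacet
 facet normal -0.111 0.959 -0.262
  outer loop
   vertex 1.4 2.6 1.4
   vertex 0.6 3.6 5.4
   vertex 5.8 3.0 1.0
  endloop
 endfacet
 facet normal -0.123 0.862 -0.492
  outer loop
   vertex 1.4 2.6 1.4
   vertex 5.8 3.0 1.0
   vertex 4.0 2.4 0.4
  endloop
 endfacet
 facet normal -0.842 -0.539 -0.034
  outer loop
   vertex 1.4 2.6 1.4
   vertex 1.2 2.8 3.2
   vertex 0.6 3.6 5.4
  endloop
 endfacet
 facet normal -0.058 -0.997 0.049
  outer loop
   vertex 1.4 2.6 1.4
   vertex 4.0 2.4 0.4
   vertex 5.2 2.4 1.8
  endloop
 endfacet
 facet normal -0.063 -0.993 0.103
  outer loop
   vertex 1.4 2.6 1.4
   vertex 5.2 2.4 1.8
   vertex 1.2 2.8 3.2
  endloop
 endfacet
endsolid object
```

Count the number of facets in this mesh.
8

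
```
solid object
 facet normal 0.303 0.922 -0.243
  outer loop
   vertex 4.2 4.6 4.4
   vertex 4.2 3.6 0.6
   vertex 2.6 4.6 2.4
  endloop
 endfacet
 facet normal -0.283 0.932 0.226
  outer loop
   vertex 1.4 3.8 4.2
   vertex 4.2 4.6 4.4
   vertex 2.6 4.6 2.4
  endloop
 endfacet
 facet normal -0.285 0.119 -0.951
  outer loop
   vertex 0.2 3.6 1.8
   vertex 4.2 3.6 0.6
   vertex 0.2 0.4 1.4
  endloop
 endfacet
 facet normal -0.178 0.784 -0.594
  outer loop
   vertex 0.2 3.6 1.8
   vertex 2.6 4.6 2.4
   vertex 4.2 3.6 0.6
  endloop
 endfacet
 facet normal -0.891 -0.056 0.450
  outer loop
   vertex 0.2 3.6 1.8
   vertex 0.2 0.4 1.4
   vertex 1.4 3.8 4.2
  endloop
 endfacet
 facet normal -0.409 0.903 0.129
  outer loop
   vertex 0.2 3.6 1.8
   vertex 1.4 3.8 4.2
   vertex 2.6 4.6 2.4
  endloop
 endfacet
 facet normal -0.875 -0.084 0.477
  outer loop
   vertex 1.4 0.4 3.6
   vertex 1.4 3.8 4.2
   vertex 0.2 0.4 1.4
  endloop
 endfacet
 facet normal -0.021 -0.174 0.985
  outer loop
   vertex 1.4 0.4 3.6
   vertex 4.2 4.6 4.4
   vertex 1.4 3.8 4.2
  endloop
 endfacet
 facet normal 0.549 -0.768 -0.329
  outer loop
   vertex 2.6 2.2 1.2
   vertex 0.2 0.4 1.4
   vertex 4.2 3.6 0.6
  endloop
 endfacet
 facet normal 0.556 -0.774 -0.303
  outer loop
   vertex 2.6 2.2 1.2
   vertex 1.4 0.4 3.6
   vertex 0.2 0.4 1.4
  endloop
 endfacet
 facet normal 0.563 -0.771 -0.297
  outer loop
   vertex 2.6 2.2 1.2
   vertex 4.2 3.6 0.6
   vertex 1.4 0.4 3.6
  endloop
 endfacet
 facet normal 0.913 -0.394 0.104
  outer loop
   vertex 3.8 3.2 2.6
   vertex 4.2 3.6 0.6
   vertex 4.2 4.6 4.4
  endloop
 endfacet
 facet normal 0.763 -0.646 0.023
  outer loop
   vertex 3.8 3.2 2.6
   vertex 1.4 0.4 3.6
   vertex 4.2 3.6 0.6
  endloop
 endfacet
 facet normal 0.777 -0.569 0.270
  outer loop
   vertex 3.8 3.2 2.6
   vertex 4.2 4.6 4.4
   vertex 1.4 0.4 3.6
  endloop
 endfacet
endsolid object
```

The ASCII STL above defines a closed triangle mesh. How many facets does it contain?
14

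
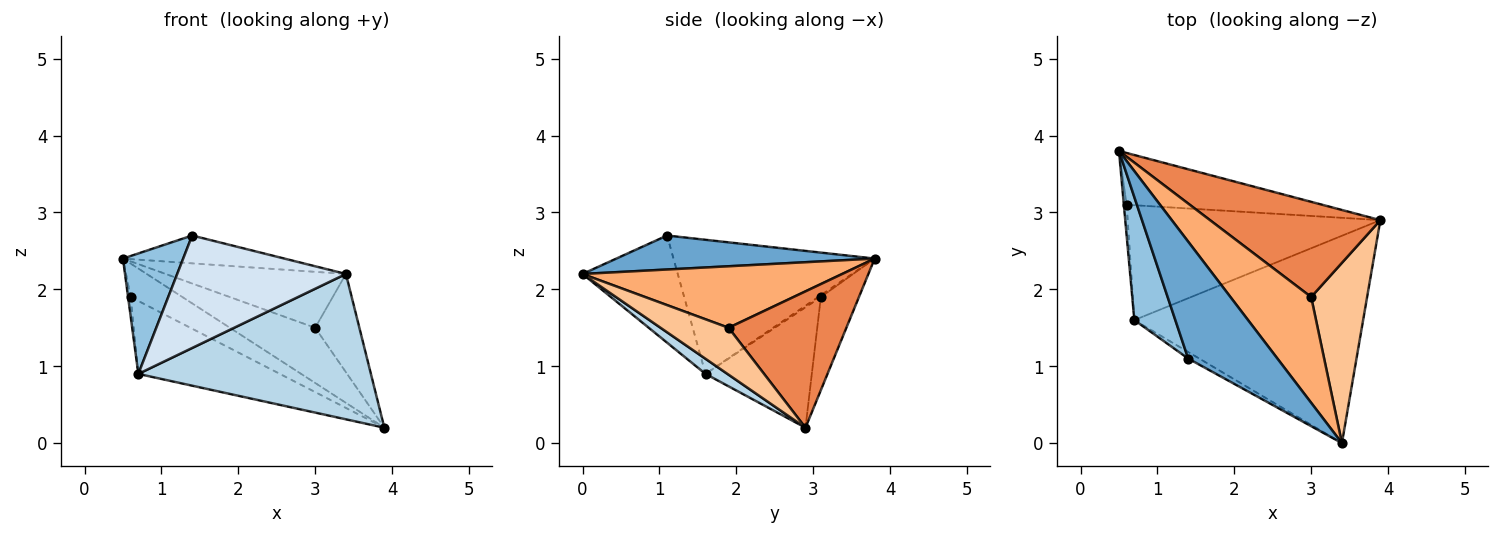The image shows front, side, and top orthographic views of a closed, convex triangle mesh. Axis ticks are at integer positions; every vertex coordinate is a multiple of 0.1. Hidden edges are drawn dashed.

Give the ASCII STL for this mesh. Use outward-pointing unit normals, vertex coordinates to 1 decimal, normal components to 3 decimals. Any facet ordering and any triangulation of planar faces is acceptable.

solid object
 facet normal 0.347 0.217 0.912
  outer loop
   vertex 1.4 1.1 2.7
   vertex 3.4 0.0 2.2
   vertex 0.5 3.8 2.4
  endloop
 endfacet
 facet normal -0.919 -0.275 0.281
  outer loop
   vertex 0.7 1.6 0.9
   vertex 1.4 1.1 2.7
   vertex 0.5 3.8 2.4
  endloop
 endfacet
 facet normal 0.054 -0.573 -0.818
  outer loop
   vertex 0.7 1.6 0.9
   vertex 3.9 2.9 0.2
   vertex 3.4 0.0 2.2
  endloop
 endfacet
 facet normal -0.491 -0.870 -0.051
  outer loop
   vertex 0.7 1.6 0.9
   vertex 3.4 0.0 2.2
   vertex 1.4 1.1 2.7
  endloop
 endfacet
 facet normal 0.569 0.412 0.711
  outer loop
   vertex 3.0 1.9 1.5
   vertex 3.9 2.9 0.2
   vertex 0.5 3.8 2.4
  endloop
 endfacet
 facet normal 0.559 0.388 0.733
  outer loop
   vertex 3.0 1.9 1.5
   vertex 0.5 3.8 2.4
   vertex 3.4 0.0 2.2
  endloop
 endfacet
 facet normal 0.593 0.385 0.707
  outer loop
   vertex 3.0 1.9 1.5
   vertex 3.4 0.0 2.2
   vertex 3.9 2.9 0.2
  endloop
 endfacet
 facet normal -0.371 0.504 -0.780
  outer loop
   vertex 0.6 3.1 1.9
   vertex 0.5 3.8 2.4
   vertex 3.9 2.9 0.2
  endloop
 endfacet
 facet normal -0.468 0.468 -0.749
  outer loop
   vertex 0.6 3.1 1.9
   vertex 0.7 1.6 0.9
   vertex 0.5 3.8 2.4
  endloop
 endfacet
 facet normal -0.373 0.497 -0.783
  outer loop
   vertex 0.6 3.1 1.9
   vertex 3.9 2.9 0.2
   vertex 0.7 1.6 0.9
  endloop
 endfacet
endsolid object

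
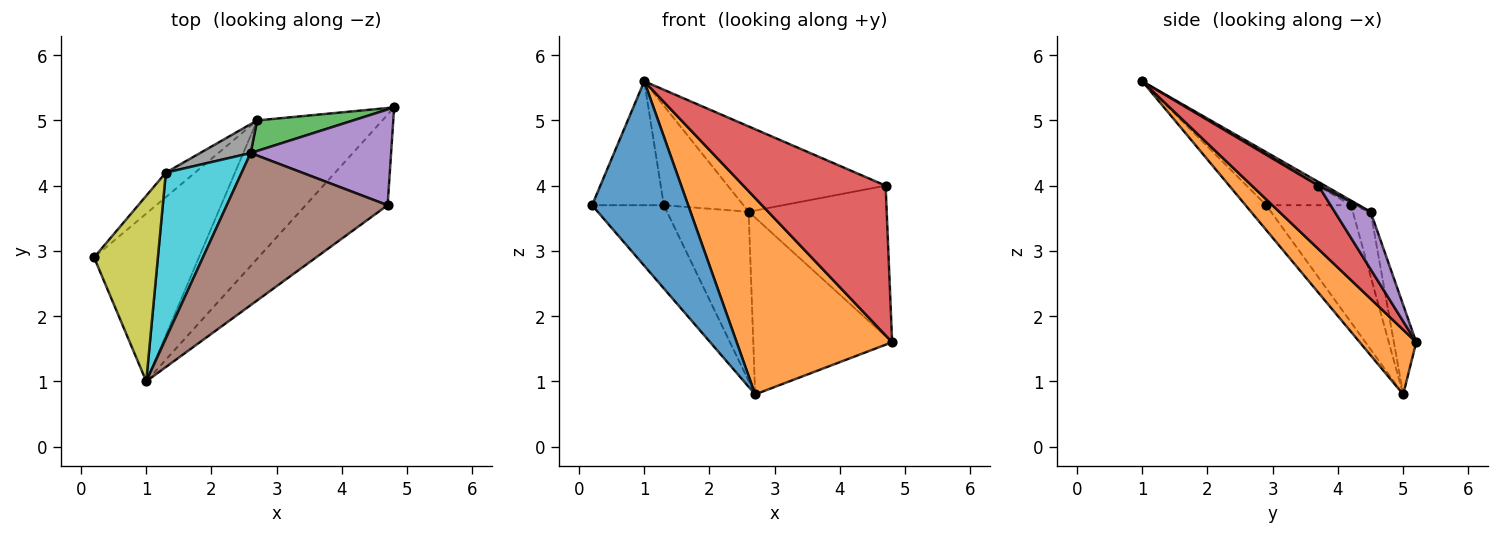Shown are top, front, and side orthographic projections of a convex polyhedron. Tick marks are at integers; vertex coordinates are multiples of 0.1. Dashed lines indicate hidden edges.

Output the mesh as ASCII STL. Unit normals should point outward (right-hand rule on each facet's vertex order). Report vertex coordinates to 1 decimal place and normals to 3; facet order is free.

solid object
 facet normal -0.157 -0.731 -0.664
  outer loop
   vertex 2.7 5.0 0.8
   vertex 1.0 1.0 5.6
   vertex 0.2 2.9 3.7
  endloop
 endfacet
 facet normal 0.285 -0.784 -0.552
  outer loop
   vertex 2.7 5.0 0.8
   vertex 4.8 5.2 1.6
   vertex 1.0 1.0 5.6
  endloop
 endfacet
 facet normal -0.157 0.973 0.168
  outer loop
   vertex 2.6 4.5 3.6
   vertex 4.8 5.2 1.6
   vertex 2.7 5.0 0.8
  endloop
 endfacet
 facet normal 0.372 -0.794 -0.481
  outer loop
   vertex 4.7 3.7 4.0
   vertex 1.0 1.0 5.6
   vertex 4.8 5.2 1.6
  endloop
 endfacet
 facet normal 0.214 0.824 0.524
  outer loop
   vertex 4.7 3.7 4.0
   vertex 4.8 5.2 1.6
   vertex 2.6 4.5 3.6
  endloop
 endfacet
 facet normal 0.020 0.489 0.872
  outer loop
   vertex 4.7 3.7 4.0
   vertex 2.6 4.5 3.6
   vertex 1.0 1.0 5.6
  endloop
 endfacet
 facet normal -0.750 0.635 -0.187
  outer loop
   vertex 1.3 4.2 3.7
   vertex 2.7 5.0 0.8
   vertex 0.2 2.9 3.7
  endloop
 endfacet
 facet normal -0.210 0.964 0.165
  outer loop
   vertex 1.3 4.2 3.7
   vertex 2.6 4.5 3.6
   vertex 2.7 5.0 0.8
  endloop
 endfacet
 facet normal -0.549 0.464 0.695
  outer loop
   vertex 1.3 4.2 3.7
   vertex 0.2 2.9 3.7
   vertex 1.0 1.0 5.6
  endloop
 endfacet
 facet normal -0.053 0.513 0.856
  outer loop
   vertex 1.3 4.2 3.7
   vertex 1.0 1.0 5.6
   vertex 2.6 4.5 3.6
  endloop
 endfacet
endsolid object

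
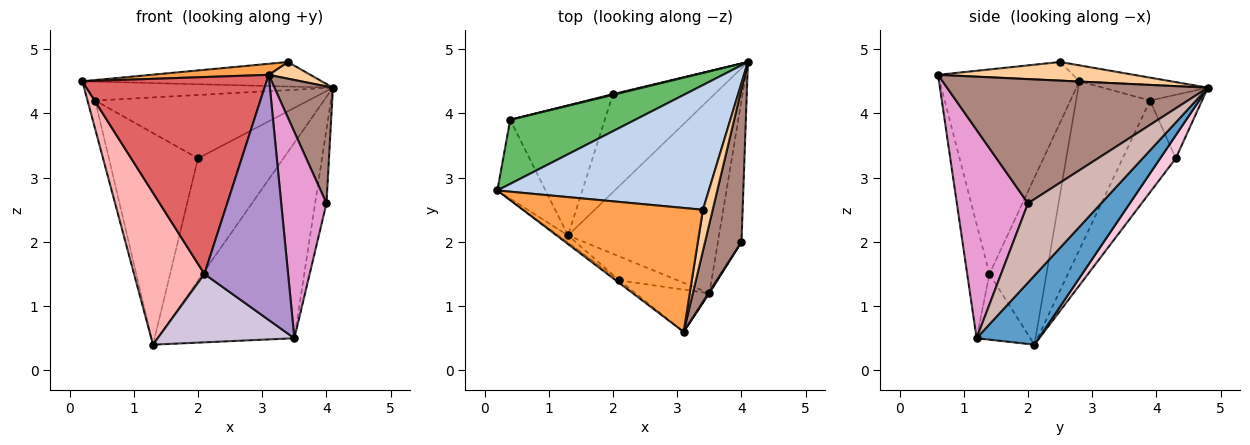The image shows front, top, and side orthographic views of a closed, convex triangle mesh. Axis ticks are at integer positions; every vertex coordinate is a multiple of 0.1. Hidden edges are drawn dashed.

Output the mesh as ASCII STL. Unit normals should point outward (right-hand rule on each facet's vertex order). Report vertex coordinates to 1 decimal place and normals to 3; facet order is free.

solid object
 facet normal 0.307 0.675 -0.671
  outer loop
   vertex 3.5 1.2 0.5
   vertex 1.3 2.1 0.4
   vertex 4.1 4.8 4.4
  endloop
 endfacet
 facet normal -0.074 0.193 0.979
  outer loop
   vertex 3.4 2.5 4.8
   vertex 4.1 4.8 4.4
   vertex 0.2 2.8 4.5
  endloop
 endfacet
 facet normal -0.101 -0.088 0.991
  outer loop
   vertex 3.4 2.5 4.8
   vertex 0.2 2.8 4.5
   vertex 3.1 0.6 4.6
  endloop
 endfacet
 facet normal 0.870 -0.185 0.456
  outer loop
   vertex 3.4 2.5 4.8
   vertex 3.1 0.6 4.6
   vertex 4.1 4.8 4.4
  endloop
 endfacet
 facet normal -0.120 0.281 0.952
  outer loop
   vertex 0.4 3.9 4.2
   vertex 0.2 2.8 4.5
   vertex 4.1 4.8 4.4
  endloop
 endfacet
 facet normal -0.957 0.099 -0.274
  outer loop
   vertex 0.4 3.9 4.2
   vertex 1.3 2.1 0.4
   vertex 0.2 2.8 4.5
  endloop
 endfacet
 facet normal -0.604 -0.797 -0.011
  outer loop
   vertex 2.1 1.4 1.5
   vertex 3.1 0.6 4.6
   vertex 0.2 2.8 4.5
  endloop
 endfacet
 facet normal -0.629 -0.776 -0.036
  outer loop
   vertex 2.1 1.4 1.5
   vertex 0.2 2.8 4.5
   vertex 1.3 2.1 0.4
  endloop
 endfacet
 facet normal -0.253 -0.953 -0.164
  outer loop
   vertex 2.1 1.4 1.5
   vertex 3.5 1.2 0.5
   vertex 3.1 0.6 4.6
  endloop
 endfacet
 facet normal -0.348 -0.885 -0.310
  outer loop
   vertex 2.1 1.4 1.5
   vertex 1.3 2.1 0.4
   vertex 3.5 1.2 0.5
  endloop
 endfacet
 facet normal 0.938 -0.210 0.275
  outer loop
   vertex 4.0 2.0 2.6
   vertex 4.1 4.8 4.4
   vertex 3.1 0.6 4.6
  endloop
 endfacet
 facet normal 0.948 0.147 -0.282
  outer loop
   vertex 4.0 2.0 2.6
   vertex 3.5 1.2 0.5
   vertex 4.1 4.8 4.4
  endloop
 endfacet
 facet normal 0.844 -0.537 0.004
  outer loop
   vertex 4.0 2.0 2.6
   vertex 3.1 0.6 4.6
   vertex 3.5 1.2 0.5
  endloop
 endfacet
 facet normal 0.141 0.772 -0.620
  outer loop
   vertex 2.0 4.3 3.3
   vertex 4.1 4.8 4.4
   vertex 1.3 2.1 0.4
  endloop
 endfacet
 facet normal -0.237 0.971 0.011
  outer loop
   vertex 2.0 4.3 3.3
   vertex 0.4 3.9 4.2
   vertex 4.1 4.8 4.4
  endloop
 endfacet
 facet normal -0.453 0.760 -0.467
  outer loop
   vertex 2.0 4.3 3.3
   vertex 1.3 2.1 0.4
   vertex 0.4 3.9 4.2
  endloop
 endfacet
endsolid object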